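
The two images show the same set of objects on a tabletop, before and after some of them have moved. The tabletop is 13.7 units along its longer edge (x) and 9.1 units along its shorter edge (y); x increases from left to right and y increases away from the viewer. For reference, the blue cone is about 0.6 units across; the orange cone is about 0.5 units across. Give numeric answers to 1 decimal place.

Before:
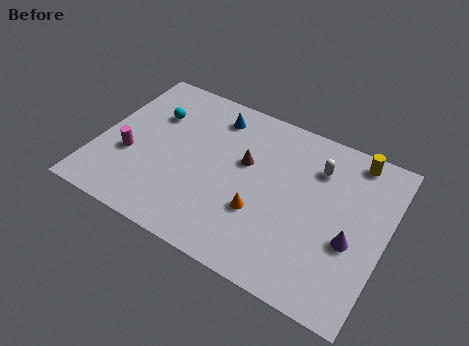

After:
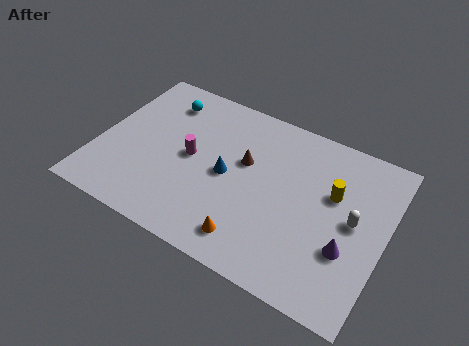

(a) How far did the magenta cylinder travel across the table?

3.0

The magenta cylinder was near (1.6, 3.4) before and (4.4, 4.6) after, so it travelled √(2.8² + 1.2²) ≈ 3.0 units.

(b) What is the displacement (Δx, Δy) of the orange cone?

(-0.2, -1.6)

The orange cone started near (8.0, 3.1) and ended near (7.8, 1.5).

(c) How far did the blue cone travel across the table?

3.3

From (5.1, 7.5) to (6.2, 4.4), the blue cone covered √(1.1² + 3.1²) ≈ 3.3 units.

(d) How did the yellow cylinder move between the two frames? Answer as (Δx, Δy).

(-0.7, -2.4)

The yellow cylinder started near (11.8, 8.1) and ended near (11.1, 5.7).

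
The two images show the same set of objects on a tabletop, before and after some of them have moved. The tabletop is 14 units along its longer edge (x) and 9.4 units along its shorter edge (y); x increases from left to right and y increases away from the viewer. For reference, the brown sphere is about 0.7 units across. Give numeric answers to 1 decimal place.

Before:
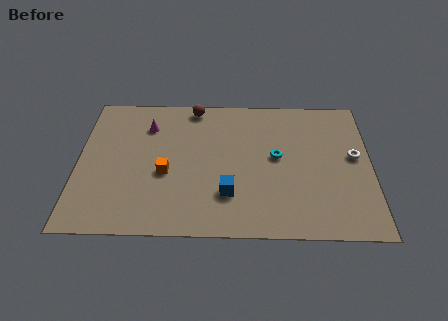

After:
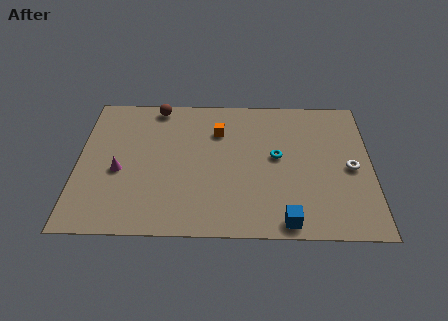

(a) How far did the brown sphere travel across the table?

1.8

The brown sphere was near (5.5, 8.5) before and (3.7, 8.5) after, so it travelled √(1.8² + 0.0²) ≈ 1.8 units.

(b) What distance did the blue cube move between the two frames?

3.2

From (7.2, 2.6) to (9.9, 0.9), the blue cube covered √(2.7² + 1.7²) ≈ 3.2 units.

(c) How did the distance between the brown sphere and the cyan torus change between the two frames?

+1.5

Before: roughly 5.2 units apart; after: 6.7. That's 1.5 units further apart.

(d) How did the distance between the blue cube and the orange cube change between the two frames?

+3.4

Before: roughly 3.3 units apart; after: 6.7. That's 3.4 units further apart.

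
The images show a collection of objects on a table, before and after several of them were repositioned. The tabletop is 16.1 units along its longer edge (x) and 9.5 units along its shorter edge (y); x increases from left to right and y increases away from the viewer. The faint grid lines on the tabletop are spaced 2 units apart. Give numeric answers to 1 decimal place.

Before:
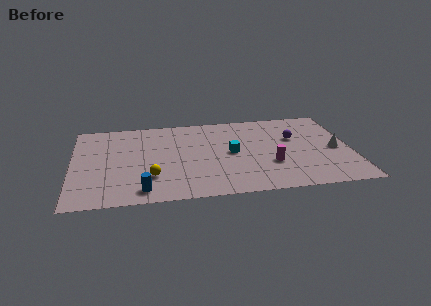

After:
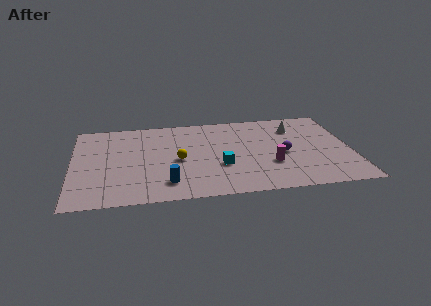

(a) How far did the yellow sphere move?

2.3

The yellow sphere moved from about (4.5, 2.7) to (6.1, 4.4), a distance of √(1.6² + 1.7²) ≈ 2.3.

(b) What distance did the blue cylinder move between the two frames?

1.5

The blue cylinder moved from about (4.0, 1.3) to (5.4, 1.9), a distance of √(1.4² + 0.6²) ≈ 1.5.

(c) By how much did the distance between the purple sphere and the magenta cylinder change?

-1.8

Before: roughly 3.2 units apart; after: 1.4. That's 1.8 units closer together.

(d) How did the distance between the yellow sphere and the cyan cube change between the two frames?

-2.5

They were about 5.1 units apart before and 2.6 after — 2.5 units closer together.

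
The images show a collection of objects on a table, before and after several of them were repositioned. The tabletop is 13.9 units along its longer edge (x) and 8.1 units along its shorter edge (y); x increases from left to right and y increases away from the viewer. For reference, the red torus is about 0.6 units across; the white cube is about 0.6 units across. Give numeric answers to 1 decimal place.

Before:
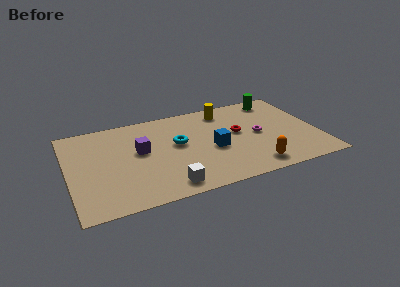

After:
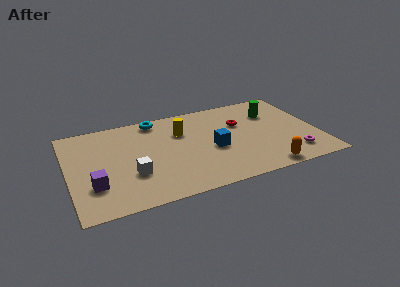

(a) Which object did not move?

the blue cube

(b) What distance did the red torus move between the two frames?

0.8

The red torus moved from about (9.5, 4.5) to (9.7, 5.3), a distance of √(0.2² + 0.8²) ≈ 0.8.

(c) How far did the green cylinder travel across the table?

1.3

From (12.0, 7.0) to (11.6, 5.8), the green cylinder covered √(0.4² + 1.2²) ≈ 1.3 units.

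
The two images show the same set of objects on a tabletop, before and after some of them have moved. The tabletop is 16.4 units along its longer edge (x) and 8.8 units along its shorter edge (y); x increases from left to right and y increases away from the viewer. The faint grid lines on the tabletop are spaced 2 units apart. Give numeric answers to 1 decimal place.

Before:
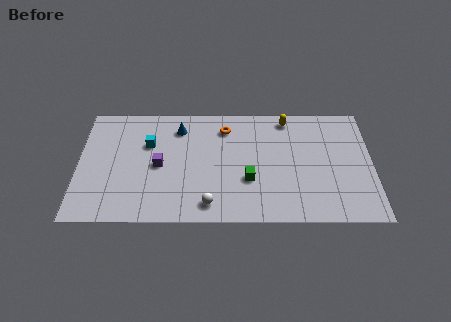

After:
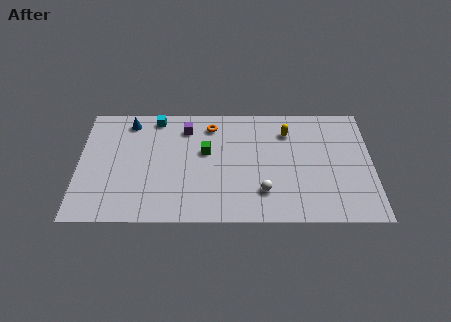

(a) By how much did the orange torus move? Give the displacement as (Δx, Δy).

(-0.8, 0.2)

The orange torus was at about (8.2, 7.0) and moved to about (7.4, 7.2).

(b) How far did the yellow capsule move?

1.0

From (11.7, 7.7) to (11.7, 6.7), the yellow capsule covered √(0.0² + 1.0²) ≈ 1.0 units.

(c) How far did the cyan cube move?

2.0

The cyan cube moved from about (3.9, 5.8) to (4.3, 7.8), a distance of √(0.4² + 2.0²) ≈ 2.0.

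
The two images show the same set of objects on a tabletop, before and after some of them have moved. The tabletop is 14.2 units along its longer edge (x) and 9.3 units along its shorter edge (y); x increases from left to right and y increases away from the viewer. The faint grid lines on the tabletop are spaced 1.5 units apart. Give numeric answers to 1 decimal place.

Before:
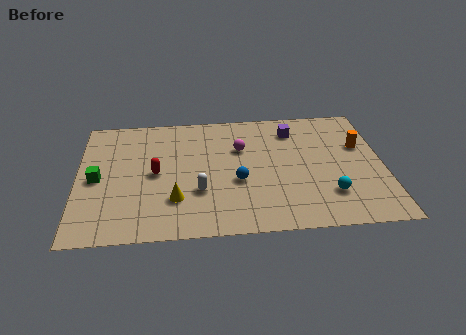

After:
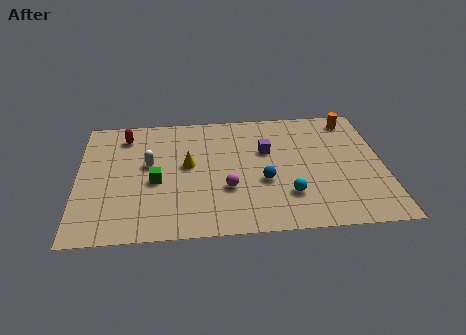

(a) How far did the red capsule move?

3.3

From (3.6, 4.6) to (2.2, 7.6), the red capsule covered √(1.4² + 3.0²) ≈ 3.3 units.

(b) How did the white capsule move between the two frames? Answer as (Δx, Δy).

(-2.3, 2.2)

The white capsule was at about (5.6, 3.1) and moved to about (3.3, 5.3).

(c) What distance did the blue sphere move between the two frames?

1.2

The blue sphere moved from about (7.4, 3.7) to (8.6, 3.6), a distance of √(1.2² + 0.1²) ≈ 1.2.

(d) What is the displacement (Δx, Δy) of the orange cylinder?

(-0.3, 2.1)

From the two frames, the orange cylinder sits at roughly (13.2, 5.9) before and (12.9, 8.0) after.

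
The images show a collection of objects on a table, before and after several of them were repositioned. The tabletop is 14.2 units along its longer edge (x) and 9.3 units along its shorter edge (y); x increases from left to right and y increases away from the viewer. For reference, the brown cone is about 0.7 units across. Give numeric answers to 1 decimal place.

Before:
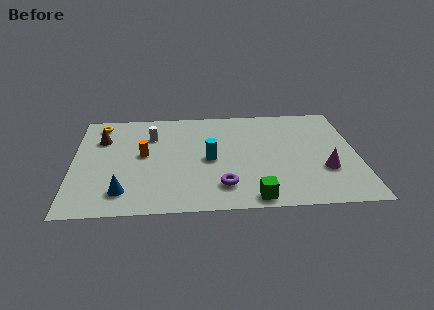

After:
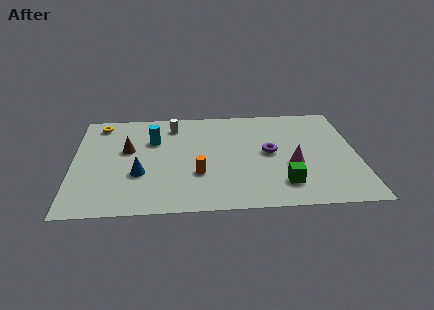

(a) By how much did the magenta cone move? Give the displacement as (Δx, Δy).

(-1.6, 0.5)

From the two frames, the magenta cone sits at roughly (12.5, 3.1) before and (10.9, 3.6) after.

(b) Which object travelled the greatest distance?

the purple torus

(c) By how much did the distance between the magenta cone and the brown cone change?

-3.2

Before: roughly 11.6 units apart; after: 8.4. That's 3.2 units closer together.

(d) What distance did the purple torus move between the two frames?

3.7

The purple torus was near (7.4, 2.0) before and (9.8, 4.8) after, so it travelled √(2.4² + 2.8²) ≈ 3.7 units.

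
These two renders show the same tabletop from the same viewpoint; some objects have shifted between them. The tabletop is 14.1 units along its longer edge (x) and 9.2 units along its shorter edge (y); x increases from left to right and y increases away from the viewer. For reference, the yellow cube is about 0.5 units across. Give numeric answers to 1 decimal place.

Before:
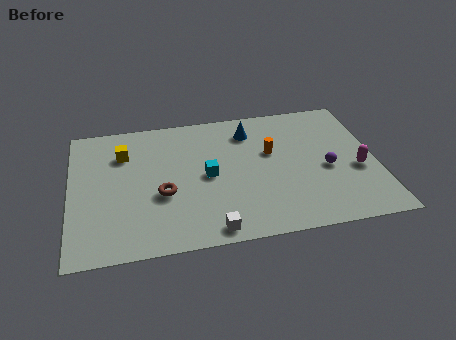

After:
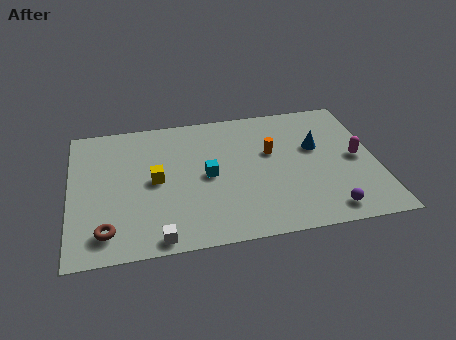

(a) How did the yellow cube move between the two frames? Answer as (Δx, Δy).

(1.4, -2.1)

From the two frames, the yellow cube sits at roughly (2.5, 6.7) before and (3.9, 4.6) after.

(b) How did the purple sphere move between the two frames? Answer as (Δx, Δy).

(-0.2, -2.8)

The purple sphere started near (11.8, 4.0) and ended near (11.6, 1.2).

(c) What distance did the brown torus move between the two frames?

3.3

The brown torus moved from about (4.2, 3.6) to (1.6, 1.6), a distance of √(2.6² + 2.0²) ≈ 3.3.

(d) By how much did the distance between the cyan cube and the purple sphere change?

+0.7

Before: roughly 5.5 units apart; after: 6.2. That's 0.7 units further apart.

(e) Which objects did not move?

the orange cylinder and the cyan cube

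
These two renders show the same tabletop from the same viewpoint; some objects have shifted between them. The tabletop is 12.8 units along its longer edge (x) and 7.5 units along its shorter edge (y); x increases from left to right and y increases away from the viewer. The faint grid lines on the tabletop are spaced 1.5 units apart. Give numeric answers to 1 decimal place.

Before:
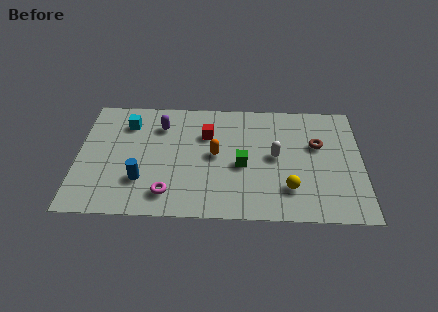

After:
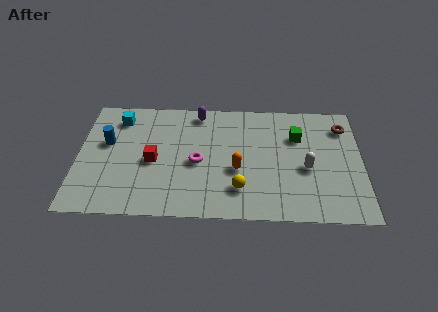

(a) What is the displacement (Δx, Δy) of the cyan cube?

(-0.4, 0.3)

From the two frames, the cyan cube sits at roughly (2.2, 5.8) before and (1.8, 6.1) after.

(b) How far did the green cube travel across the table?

3.1

The green cube was near (7.4, 3.3) before and (9.9, 5.2) after, so it travelled √(2.5² + 1.9²) ≈ 3.1 units.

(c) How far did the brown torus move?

1.7

From (10.8, 4.7) to (12.0, 5.9), the brown torus covered √(1.2² + 1.2²) ≈ 1.7 units.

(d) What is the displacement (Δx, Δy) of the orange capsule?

(1.0, -0.9)

From the two frames, the orange capsule sits at roughly (6.2, 3.9) before and (7.2, 3.0) after.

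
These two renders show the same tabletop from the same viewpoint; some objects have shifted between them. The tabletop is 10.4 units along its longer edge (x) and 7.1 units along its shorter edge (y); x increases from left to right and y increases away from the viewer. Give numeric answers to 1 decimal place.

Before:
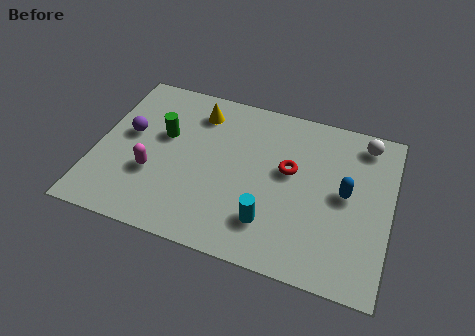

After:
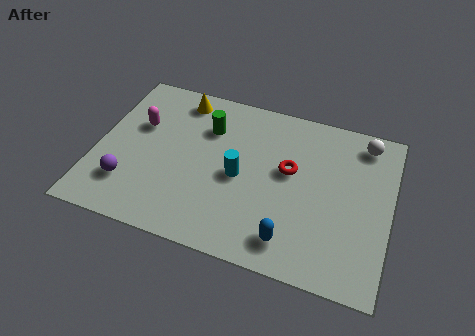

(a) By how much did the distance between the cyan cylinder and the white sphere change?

-0.3

They were about 5.3 units apart before and 5.0 after — 0.3 units closer together.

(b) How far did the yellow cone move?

0.8

From (3.4, 5.7) to (2.7, 6.1), the yellow cone covered √(0.7² + 0.4²) ≈ 0.8 units.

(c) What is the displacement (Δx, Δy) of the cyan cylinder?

(-1.2, 1.6)

The cyan cylinder was at about (6.3, 1.7) and moved to about (5.1, 3.3).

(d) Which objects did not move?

the red torus and the white sphere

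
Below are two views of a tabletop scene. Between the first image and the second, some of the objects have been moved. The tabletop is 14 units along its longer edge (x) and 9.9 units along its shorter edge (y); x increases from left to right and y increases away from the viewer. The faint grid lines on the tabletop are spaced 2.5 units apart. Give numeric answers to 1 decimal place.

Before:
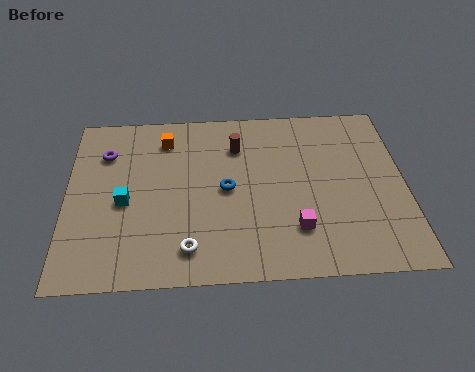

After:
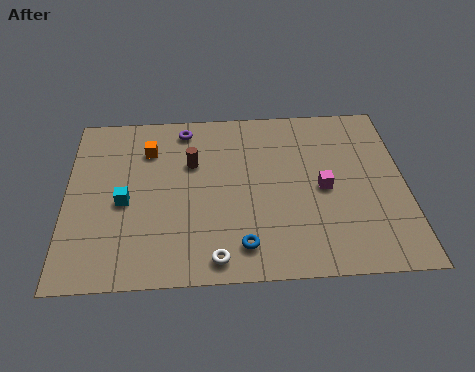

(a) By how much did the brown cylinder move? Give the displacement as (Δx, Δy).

(-1.9, -0.9)

The brown cylinder started near (7.1, 7.4) and ended near (5.2, 6.5).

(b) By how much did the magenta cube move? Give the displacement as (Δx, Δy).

(1.2, 2.2)

The magenta cube started near (9.4, 2.5) and ended near (10.6, 4.7).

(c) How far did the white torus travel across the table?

1.3

From (5.0, 1.7) to (6.1, 1.1), the white torus covered √(1.1² + 0.6²) ≈ 1.3 units.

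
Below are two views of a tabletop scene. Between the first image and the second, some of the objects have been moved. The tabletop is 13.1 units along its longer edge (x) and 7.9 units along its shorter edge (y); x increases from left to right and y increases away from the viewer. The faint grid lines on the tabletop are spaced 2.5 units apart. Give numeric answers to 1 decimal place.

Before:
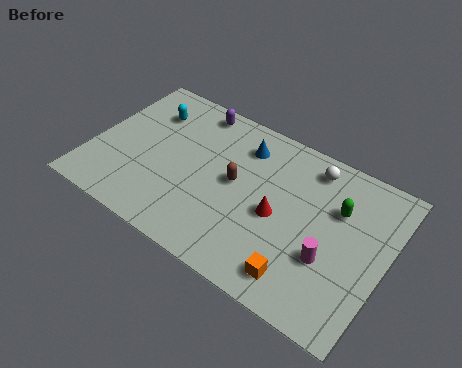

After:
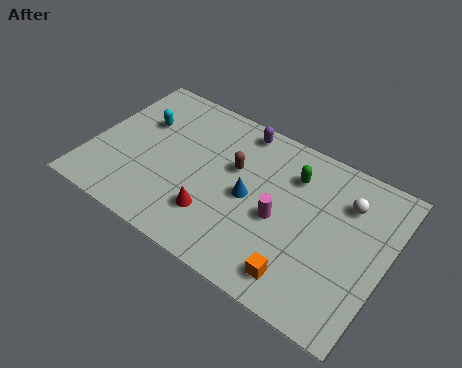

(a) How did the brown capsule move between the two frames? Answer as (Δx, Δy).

(-0.2, 0.7)

From the two frames, the brown capsule sits at roughly (6.4, 4.2) before and (6.2, 4.9) after.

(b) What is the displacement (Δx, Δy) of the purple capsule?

(2.1, 0.0)

The purple capsule started near (4.0, 7.0) and ended near (6.1, 7.0).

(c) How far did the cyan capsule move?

0.7

The cyan capsule moved from about (2.1, 5.9) to (1.9, 5.2), a distance of √(0.2² + 0.7²) ≈ 0.7.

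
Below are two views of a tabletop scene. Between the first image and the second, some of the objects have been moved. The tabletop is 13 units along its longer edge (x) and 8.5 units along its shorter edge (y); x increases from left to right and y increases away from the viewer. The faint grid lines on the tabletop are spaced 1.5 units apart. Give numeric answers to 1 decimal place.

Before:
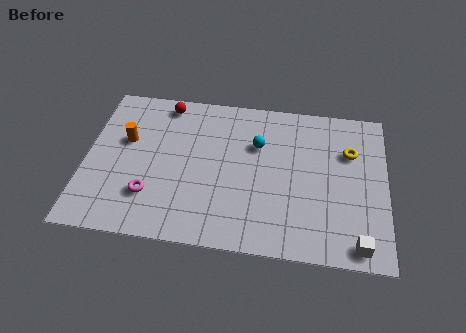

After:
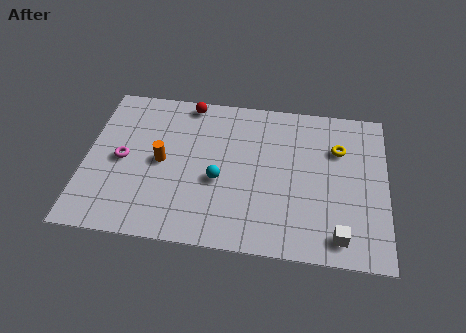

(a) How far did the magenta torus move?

2.2

The magenta torus was near (2.9, 2.3) before and (1.6, 4.1) after, so it travelled √(1.3² + 1.8²) ≈ 2.2 units.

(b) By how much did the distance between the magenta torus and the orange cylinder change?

-1.4

Before: roughly 3.1 units apart; after: 1.7. That's 1.4 units closer together.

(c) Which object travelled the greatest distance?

the cyan sphere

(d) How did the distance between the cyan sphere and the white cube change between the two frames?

-0.8

They were about 6.5 units apart before and 5.7 after — 0.8 units closer together.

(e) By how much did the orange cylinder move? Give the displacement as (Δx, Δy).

(1.6, -1.0)

The orange cylinder started near (1.7, 5.2) and ended near (3.3, 4.2).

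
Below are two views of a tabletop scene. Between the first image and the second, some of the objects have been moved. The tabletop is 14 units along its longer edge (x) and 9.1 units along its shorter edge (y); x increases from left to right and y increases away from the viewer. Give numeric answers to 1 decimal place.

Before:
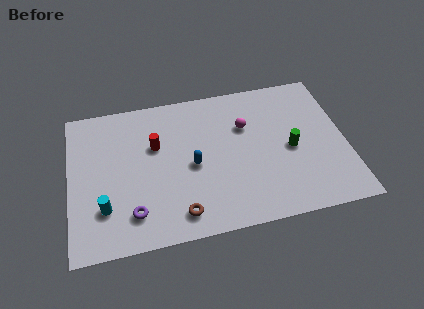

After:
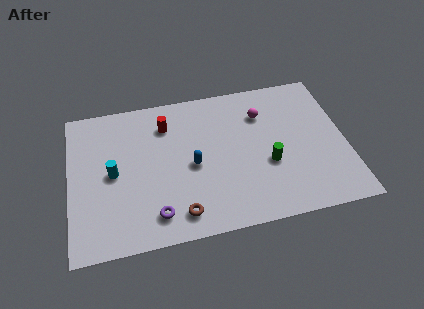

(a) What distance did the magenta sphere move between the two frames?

1.1

From (9.0, 6.1) to (9.9, 6.7), the magenta sphere covered √(0.9² + 0.6²) ≈ 1.1 units.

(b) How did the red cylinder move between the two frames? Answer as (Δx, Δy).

(0.6, 1.2)

The red cylinder was at about (4.4, 5.8) and moved to about (5.0, 7.0).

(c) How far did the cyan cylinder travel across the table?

2.1

The cyan cylinder was near (1.7, 2.5) before and (2.2, 4.5) after, so it travelled √(0.5² + 2.0²) ≈ 2.1 units.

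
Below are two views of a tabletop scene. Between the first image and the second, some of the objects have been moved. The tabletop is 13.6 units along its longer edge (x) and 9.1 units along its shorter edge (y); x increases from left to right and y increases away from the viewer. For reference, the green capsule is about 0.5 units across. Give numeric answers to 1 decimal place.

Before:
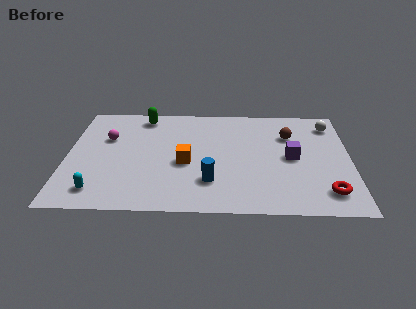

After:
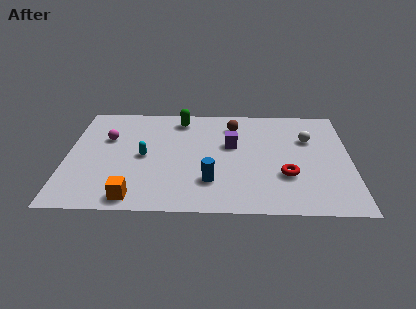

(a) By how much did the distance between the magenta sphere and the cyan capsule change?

-2.1

Before: roughly 4.4 units apart; after: 2.3. That's 2.1 units closer together.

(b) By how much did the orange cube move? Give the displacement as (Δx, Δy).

(-2.4, -2.9)

From the two frames, the orange cube sits at roughly (5.7, 3.9) before and (3.3, 1.0) after.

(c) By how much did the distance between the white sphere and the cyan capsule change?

-4.5

They were about 12.6 units apart before and 8.1 after — 4.5 units closer together.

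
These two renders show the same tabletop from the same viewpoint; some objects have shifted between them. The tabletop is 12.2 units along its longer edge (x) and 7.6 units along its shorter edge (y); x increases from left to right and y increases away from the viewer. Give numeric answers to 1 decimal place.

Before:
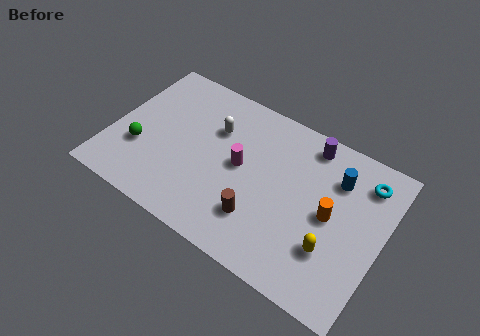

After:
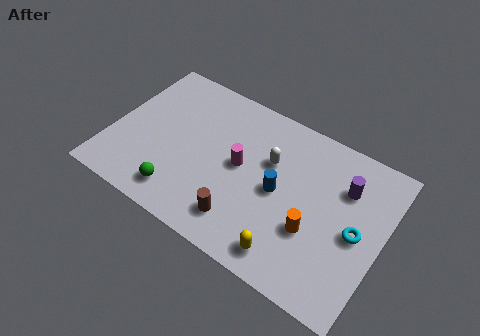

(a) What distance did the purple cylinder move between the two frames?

2.2

From (8.5, 6.6) to (10.3, 5.4), the purple cylinder covered √(1.8² + 1.2²) ≈ 2.2 units.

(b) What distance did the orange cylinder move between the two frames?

1.3

The orange cylinder was near (9.9, 3.8) before and (9.3, 2.7) after, so it travelled √(0.6² + 1.1²) ≈ 1.3 units.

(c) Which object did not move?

the magenta cylinder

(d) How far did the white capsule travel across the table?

2.6

The white capsule moved from about (4.4, 5.2) to (7.0, 4.9), a distance of √(2.6² + 0.3²) ≈ 2.6.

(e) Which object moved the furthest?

the blue cylinder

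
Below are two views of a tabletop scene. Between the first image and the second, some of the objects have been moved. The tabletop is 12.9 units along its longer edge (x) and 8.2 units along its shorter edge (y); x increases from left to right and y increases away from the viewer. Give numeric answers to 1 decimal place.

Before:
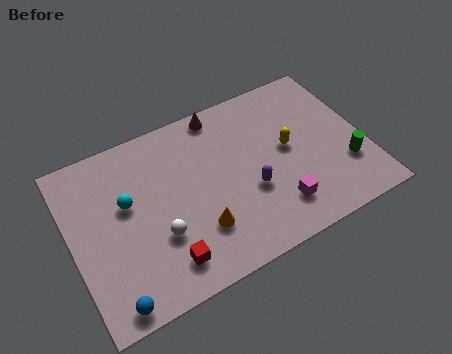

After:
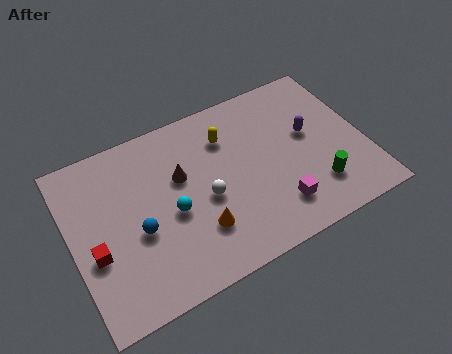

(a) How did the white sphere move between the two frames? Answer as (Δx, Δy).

(2.2, 0.8)

From the two frames, the white sphere sits at roughly (3.6, 2.8) before and (5.8, 3.6) after.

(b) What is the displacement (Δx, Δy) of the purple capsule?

(2.9, 1.6)

The purple capsule started near (7.7, 3.1) and ended near (10.6, 4.7).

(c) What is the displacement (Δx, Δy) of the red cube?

(-2.8, 1.7)

The red cube was at about (3.7, 1.5) and moved to about (0.9, 3.2).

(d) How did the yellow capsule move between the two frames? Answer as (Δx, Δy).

(-2.5, 1.7)

The yellow capsule was at about (9.6, 4.4) and moved to about (7.1, 6.1).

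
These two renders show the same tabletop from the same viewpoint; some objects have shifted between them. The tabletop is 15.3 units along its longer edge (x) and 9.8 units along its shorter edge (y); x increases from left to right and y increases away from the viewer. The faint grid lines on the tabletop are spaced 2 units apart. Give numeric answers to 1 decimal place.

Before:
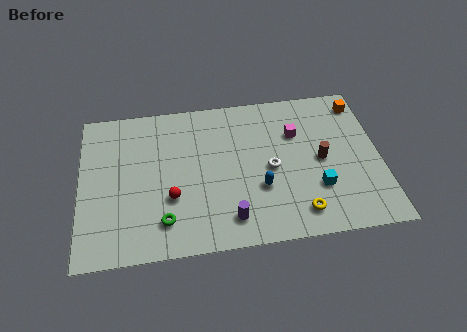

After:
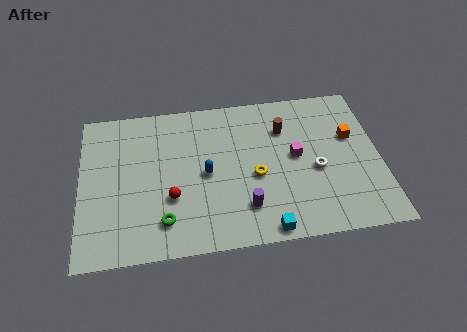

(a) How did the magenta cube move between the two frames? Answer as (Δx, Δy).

(-0.1, -1.5)

The magenta cube started near (11.1, 6.7) and ended near (11.0, 5.2).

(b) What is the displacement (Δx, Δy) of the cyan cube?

(-2.7, -2.2)

The cyan cube started near (12.0, 3.0) and ended near (9.3, 0.8).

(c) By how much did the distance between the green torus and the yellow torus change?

-1.6

The distance was about 6.8 in the first image and 5.2 in the second, so they moved 1.6 units closer together.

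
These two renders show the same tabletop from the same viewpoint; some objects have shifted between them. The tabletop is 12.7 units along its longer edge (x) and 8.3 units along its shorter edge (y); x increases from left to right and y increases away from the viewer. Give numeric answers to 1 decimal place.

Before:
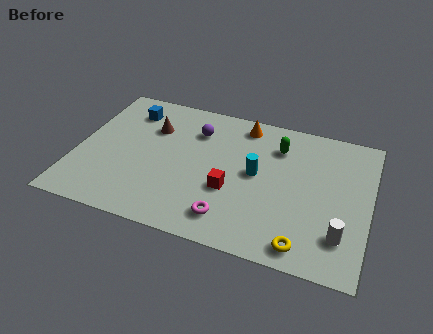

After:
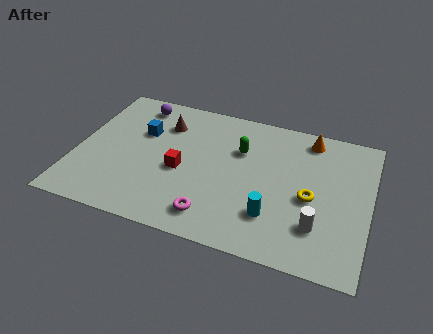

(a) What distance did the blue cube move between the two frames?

1.4

From (2.0, 6.6) to (2.7, 5.4), the blue cube covered √(0.7² + 1.2²) ≈ 1.4 units.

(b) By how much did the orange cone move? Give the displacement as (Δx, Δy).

(2.9, 0.0)

The orange cone was at about (7.0, 7.2) and moved to about (9.9, 7.2).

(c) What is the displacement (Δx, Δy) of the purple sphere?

(-2.7, 0.9)

The purple sphere was at about (5.0, 6.2) and moved to about (2.3, 7.1).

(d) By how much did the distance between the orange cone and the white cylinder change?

-1.9

The distance was about 6.9 in the first image and 5.0 in the second, so they moved 1.9 units closer together.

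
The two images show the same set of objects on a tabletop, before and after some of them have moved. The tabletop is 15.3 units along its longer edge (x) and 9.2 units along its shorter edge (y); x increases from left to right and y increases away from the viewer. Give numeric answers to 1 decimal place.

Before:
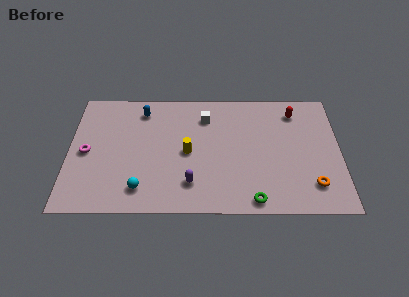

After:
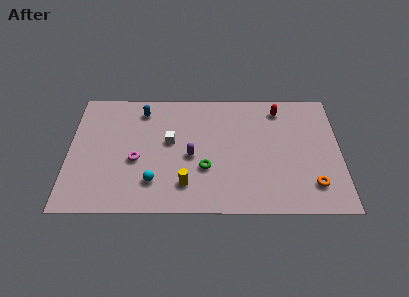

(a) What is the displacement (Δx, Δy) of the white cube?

(-2.0, -1.9)

The white cube started near (7.7, 7.1) and ended near (5.7, 5.2).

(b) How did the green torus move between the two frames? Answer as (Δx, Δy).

(-2.7, 2.3)

The green torus started near (10.4, 0.9) and ended near (7.7, 3.2).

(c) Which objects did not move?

the orange torus and the blue capsule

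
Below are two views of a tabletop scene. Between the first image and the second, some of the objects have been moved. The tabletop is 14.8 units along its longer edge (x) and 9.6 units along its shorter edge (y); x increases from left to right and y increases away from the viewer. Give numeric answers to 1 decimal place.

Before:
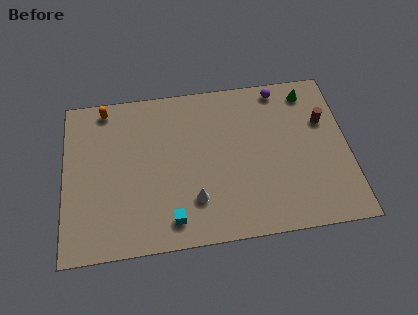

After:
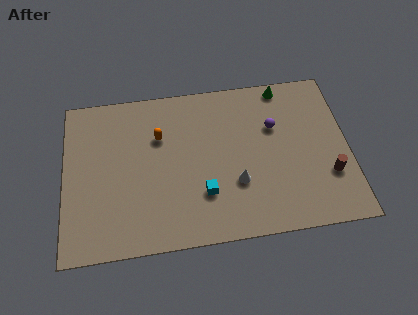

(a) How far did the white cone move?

2.3

The white cone was near (6.7, 2.5) before and (8.9, 3.2) after, so it travelled √(2.2² + 0.7²) ≈ 2.3 units.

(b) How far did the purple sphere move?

2.3

The purple sphere was near (11.4, 8.6) before and (11.0, 6.3) after, so it travelled √(0.4² + 2.3²) ≈ 2.3 units.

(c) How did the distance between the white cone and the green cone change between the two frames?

-2.3

Before: roughly 8.4 units apart; after: 6.1. That's 2.3 units closer together.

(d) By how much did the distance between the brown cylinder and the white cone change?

-3.1

They were about 7.9 units apart before and 4.8 after — 3.1 units closer together.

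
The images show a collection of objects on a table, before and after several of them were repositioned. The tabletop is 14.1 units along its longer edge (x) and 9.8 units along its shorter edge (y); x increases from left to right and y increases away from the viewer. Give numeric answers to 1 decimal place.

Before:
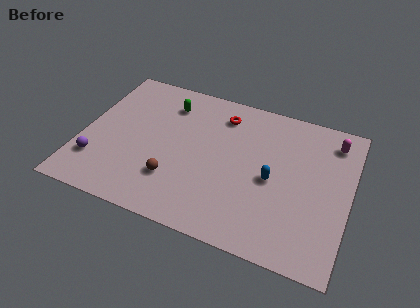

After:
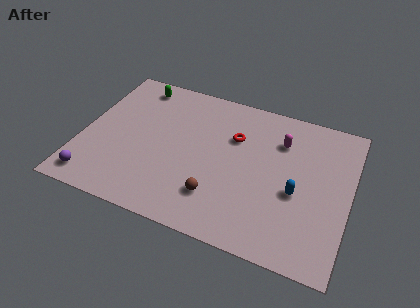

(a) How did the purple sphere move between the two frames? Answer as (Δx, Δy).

(0.0, -1.2)

The purple sphere started near (1.0, 2.5) and ended near (1.0, 1.3).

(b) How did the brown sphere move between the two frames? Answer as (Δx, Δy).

(2.3, -0.3)

From the two frames, the brown sphere sits at roughly (5.1, 2.7) before and (7.4, 2.4) after.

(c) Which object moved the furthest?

the magenta capsule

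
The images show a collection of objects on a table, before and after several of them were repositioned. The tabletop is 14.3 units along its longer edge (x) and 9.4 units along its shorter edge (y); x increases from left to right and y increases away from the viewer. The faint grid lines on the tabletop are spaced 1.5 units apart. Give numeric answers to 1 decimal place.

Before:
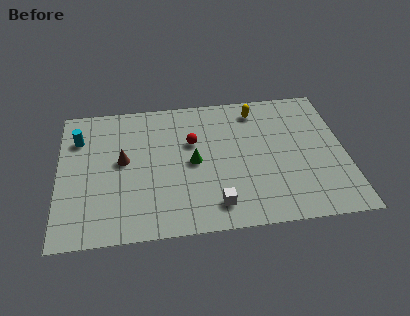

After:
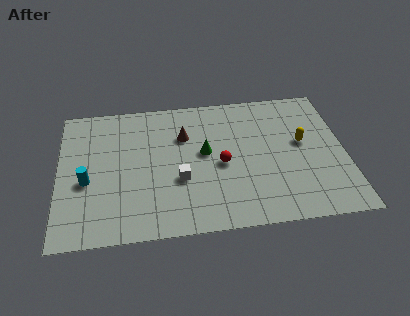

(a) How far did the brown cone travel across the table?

3.4

The brown cone was near (3.2, 5.1) before and (6.3, 6.5) after, so it travelled √(3.1² + 1.4²) ≈ 3.4 units.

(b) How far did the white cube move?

2.5

The white cube was near (7.7, 1.6) before and (6.0, 3.5) after, so it travelled √(1.7² + 1.9²) ≈ 2.5 units.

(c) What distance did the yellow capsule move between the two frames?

3.4

The yellow capsule was near (10.0, 7.9) before and (12.2, 5.3) after, so it travelled √(2.2² + 2.6²) ≈ 3.4 units.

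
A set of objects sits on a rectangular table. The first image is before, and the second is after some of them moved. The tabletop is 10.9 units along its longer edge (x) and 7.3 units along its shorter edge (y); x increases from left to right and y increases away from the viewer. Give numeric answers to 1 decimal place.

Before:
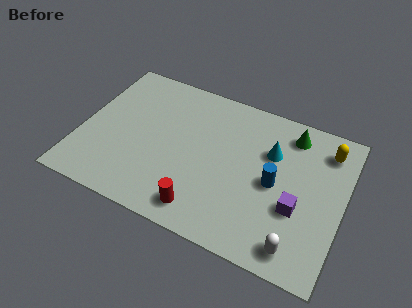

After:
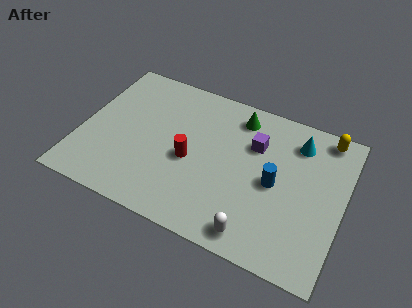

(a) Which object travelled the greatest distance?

the purple cube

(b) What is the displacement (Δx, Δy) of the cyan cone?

(1.0, 0.9)

From the two frames, the cyan cone sits at roughly (7.8, 4.9) before and (8.8, 5.8) after.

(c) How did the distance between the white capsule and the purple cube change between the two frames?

+2.4

The distance was about 1.7 in the first image and 4.1 in the second, so they moved 2.4 units further apart.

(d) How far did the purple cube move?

3.0

The purple cube was near (9.1, 2.7) before and (7.1, 5.0) after, so it travelled √(2.0² + 2.3²) ≈ 3.0 units.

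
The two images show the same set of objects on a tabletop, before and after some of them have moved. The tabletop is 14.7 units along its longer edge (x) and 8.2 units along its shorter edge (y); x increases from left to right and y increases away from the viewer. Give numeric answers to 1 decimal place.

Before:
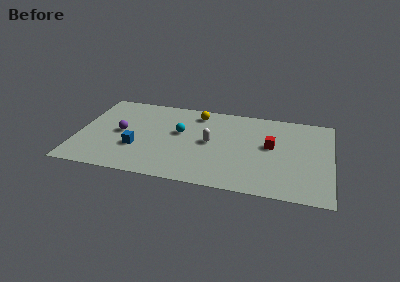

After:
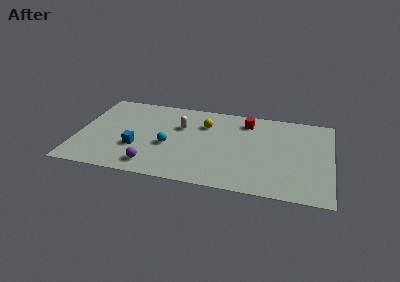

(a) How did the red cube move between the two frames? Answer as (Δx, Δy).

(-1.5, 2.1)

The red cube started near (11.2, 4.6) and ended near (9.7, 6.7).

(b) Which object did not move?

the blue cube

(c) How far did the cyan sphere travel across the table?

1.5

From (5.9, 4.8) to (5.3, 3.4), the cyan sphere covered √(0.6² + 1.4²) ≈ 1.5 units.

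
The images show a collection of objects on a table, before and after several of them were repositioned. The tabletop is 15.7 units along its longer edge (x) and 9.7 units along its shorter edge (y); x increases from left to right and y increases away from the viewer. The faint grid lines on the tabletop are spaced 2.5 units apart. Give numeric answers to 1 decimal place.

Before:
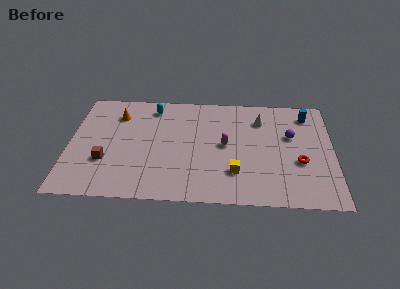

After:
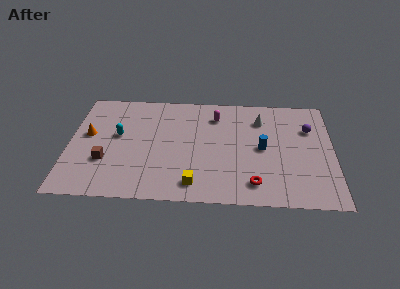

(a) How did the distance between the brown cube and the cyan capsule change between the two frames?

-3.3

The distance was about 5.7 in the first image and 2.4 in the second, so they moved 3.3 units closer together.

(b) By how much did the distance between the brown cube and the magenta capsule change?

+0.5

They were about 7.3 units apart before and 7.8 after — 0.5 units further apart.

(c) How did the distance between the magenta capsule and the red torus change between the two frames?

+1.7

The distance was about 4.6 in the first image and 6.3 in the second, so they moved 1.7 units further apart.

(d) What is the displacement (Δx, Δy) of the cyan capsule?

(-2.0, -2.7)

From the two frames, the cyan capsule sits at roughly (4.9, 8.2) before and (2.9, 5.5) after.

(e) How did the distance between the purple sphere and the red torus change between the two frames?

+3.6

Before: roughly 2.4 units apart; after: 6.0. That's 3.6 units further apart.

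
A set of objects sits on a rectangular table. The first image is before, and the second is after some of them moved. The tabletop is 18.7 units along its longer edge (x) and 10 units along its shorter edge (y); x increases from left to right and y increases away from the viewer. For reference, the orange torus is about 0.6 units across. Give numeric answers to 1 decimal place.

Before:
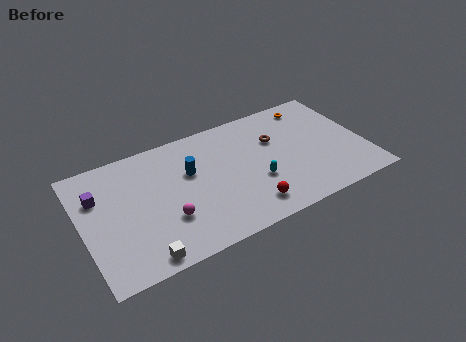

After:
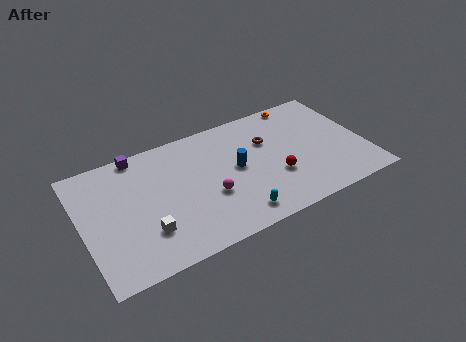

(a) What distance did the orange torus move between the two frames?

0.9

The orange torus moved from about (15.8, 8.6) to (15.1, 9.2), a distance of √(0.7² + 0.6²) ≈ 0.9.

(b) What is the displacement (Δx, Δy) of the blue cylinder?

(3.0, -1.0)

From the two frames, the blue cylinder sits at roughly (7.2, 6.3) before and (10.2, 5.3) after.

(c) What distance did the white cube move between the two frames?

1.9

The white cube moved from about (3.4, 1.0) to (3.9, 2.8), a distance of √(0.5² + 1.8²) ≈ 1.9.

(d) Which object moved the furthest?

the purple cube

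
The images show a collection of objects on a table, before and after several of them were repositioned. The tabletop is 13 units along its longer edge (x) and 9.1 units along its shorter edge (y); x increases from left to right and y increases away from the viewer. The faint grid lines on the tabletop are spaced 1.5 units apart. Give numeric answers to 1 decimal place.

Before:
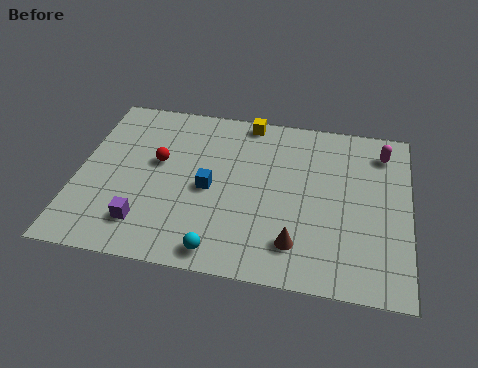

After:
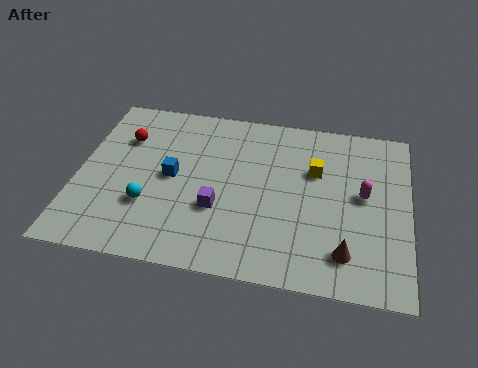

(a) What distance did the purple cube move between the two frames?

3.1

From (2.8, 1.9) to (5.6, 3.2), the purple cube covered √(2.8² + 1.3²) ≈ 3.1 units.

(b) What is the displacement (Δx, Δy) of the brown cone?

(1.9, -0.1)

The brown cone was at about (8.7, 1.9) and moved to about (10.6, 1.8).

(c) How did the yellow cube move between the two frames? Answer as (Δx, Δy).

(2.8, -2.4)

From the two frames, the yellow cube sits at roughly (6.5, 8.3) before and (9.3, 5.9) after.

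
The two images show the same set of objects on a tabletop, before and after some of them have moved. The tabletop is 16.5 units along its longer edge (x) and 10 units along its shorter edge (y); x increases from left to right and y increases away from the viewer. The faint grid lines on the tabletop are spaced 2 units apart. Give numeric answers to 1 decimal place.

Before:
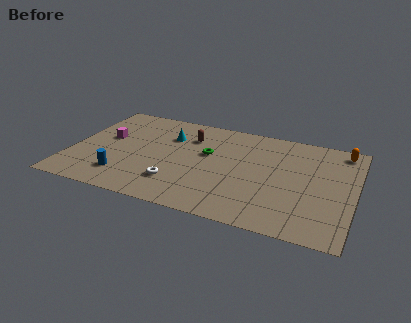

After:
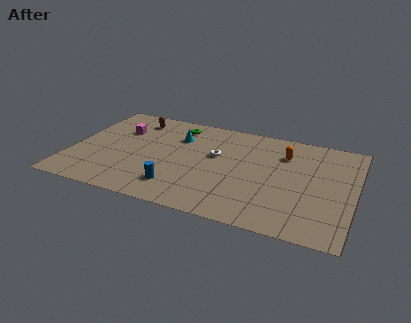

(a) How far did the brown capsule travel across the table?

3.5

From (6.7, 7.4) to (3.3, 8.3), the brown capsule covered √(3.4² + 0.9²) ≈ 3.5 units.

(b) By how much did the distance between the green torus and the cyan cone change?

-1.4

The distance was about 2.6 in the first image and 1.2 in the second, so they moved 1.4 units closer together.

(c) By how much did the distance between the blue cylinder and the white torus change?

+1.2

Before: roughly 3.1 units apart; after: 4.3. That's 1.2 units further apart.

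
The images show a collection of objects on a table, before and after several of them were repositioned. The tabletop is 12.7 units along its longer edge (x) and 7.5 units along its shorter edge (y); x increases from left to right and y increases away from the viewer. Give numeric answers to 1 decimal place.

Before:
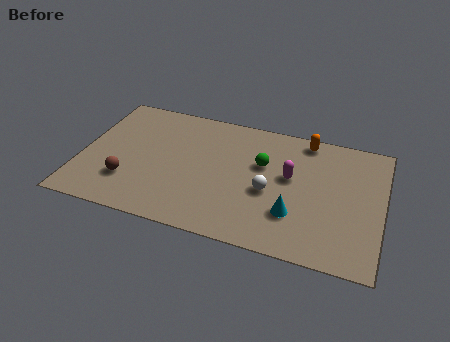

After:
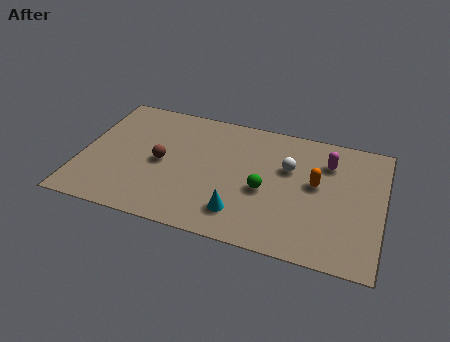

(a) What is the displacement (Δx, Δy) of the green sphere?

(0.2, -1.5)

From the two frames, the green sphere sits at roughly (7.6, 4.7) before and (7.8, 3.2) after.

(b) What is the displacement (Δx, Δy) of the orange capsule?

(0.6, -2.5)

From the two frames, the orange capsule sits at roughly (9.3, 6.7) before and (9.9, 4.2) after.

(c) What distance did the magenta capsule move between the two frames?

2.0

From (8.8, 4.3) to (10.3, 5.6), the magenta capsule covered √(1.5² + 1.3²) ≈ 2.0 units.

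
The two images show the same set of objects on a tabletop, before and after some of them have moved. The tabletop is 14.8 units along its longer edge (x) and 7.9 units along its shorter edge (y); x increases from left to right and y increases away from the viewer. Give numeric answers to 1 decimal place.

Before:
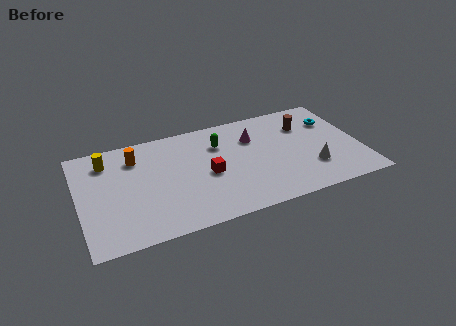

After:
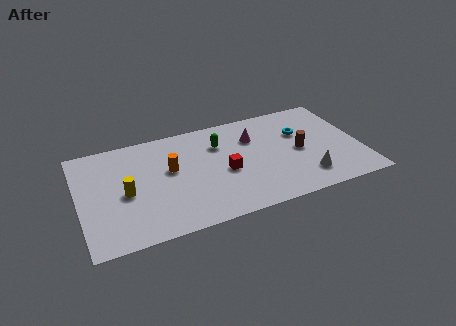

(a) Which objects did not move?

the magenta cone and the green capsule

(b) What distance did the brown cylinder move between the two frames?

2.0

The brown cylinder moved from about (12.1, 5.7) to (11.6, 3.8), a distance of √(0.5² + 1.9²) ≈ 2.0.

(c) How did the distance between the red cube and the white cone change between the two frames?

-1.1

Before: roughly 5.6 units apart; after: 4.5. That's 1.1 units closer together.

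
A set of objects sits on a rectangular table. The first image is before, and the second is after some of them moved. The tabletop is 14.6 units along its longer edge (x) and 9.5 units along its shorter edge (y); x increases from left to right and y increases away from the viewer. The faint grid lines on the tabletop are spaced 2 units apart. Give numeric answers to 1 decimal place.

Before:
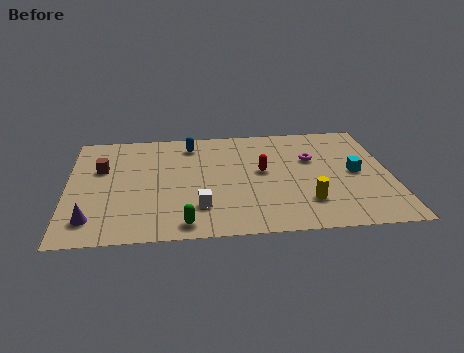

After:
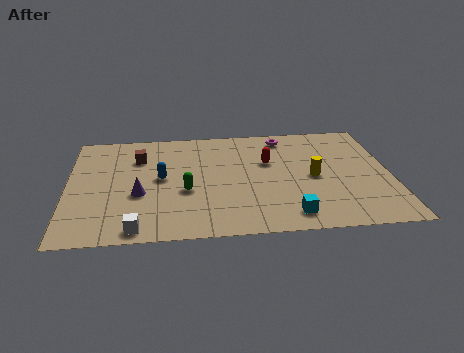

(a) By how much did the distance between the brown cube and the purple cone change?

-1.1

The distance was about 4.3 in the first image and 3.2 in the second, so they moved 1.1 units closer together.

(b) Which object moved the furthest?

the cyan cube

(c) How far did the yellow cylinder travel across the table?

2.1

The yellow cylinder moved from about (10.7, 2.4) to (11.1, 4.5), a distance of √(0.4² + 2.1²) ≈ 2.1.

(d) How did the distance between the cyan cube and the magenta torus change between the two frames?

+4.4

Before: roughly 2.4 units apart; after: 6.8. That's 4.4 units further apart.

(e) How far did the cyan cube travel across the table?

4.5

The cyan cube was near (13.0, 4.7) before and (9.9, 1.4) after, so it travelled √(3.1² + 3.3²) ≈ 4.5 units.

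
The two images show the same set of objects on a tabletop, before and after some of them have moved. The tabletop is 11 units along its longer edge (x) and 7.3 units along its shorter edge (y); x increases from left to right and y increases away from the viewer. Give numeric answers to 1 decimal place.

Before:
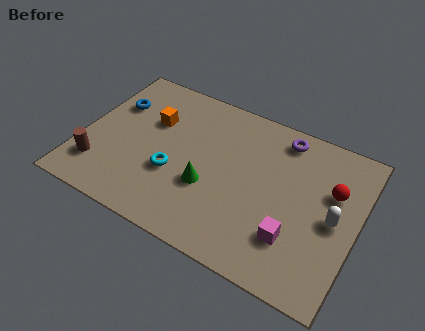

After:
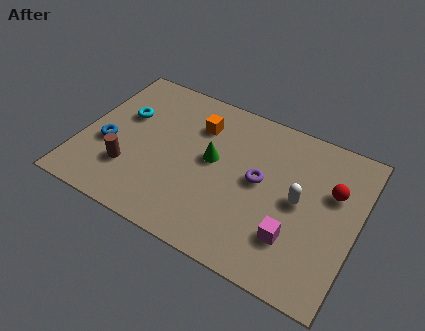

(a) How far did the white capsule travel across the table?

1.4

The white capsule moved from about (10.1, 3.5) to (8.7, 3.7), a distance of √(1.4² + 0.2²) ≈ 1.4.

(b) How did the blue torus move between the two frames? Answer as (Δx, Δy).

(0.1, -2.1)

From the two frames, the blue torus sits at roughly (1.0, 5.0) before and (1.1, 2.9) after.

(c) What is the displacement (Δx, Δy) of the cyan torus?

(-2.3, 1.9)

The cyan torus started near (3.8, 2.7) and ended near (1.5, 4.6).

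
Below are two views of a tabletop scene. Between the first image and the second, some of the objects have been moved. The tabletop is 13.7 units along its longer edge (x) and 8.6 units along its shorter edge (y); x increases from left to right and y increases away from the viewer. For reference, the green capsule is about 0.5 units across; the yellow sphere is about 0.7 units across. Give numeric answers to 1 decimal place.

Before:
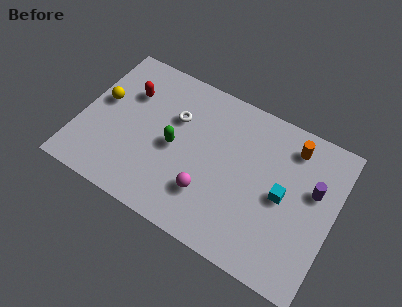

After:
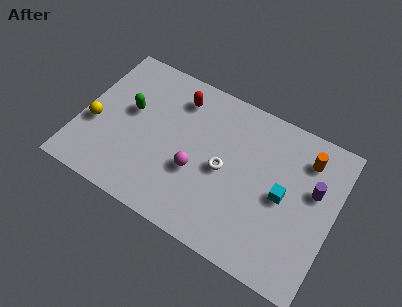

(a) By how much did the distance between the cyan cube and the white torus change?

-3.1

They were about 6.3 units apart before and 3.2 after — 3.1 units closer together.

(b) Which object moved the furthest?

the white torus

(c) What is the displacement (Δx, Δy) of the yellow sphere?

(-0.2, -1.5)

The yellow sphere was at about (1.0, 4.9) and moved to about (0.8, 3.4).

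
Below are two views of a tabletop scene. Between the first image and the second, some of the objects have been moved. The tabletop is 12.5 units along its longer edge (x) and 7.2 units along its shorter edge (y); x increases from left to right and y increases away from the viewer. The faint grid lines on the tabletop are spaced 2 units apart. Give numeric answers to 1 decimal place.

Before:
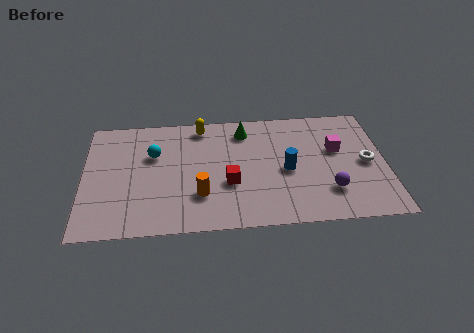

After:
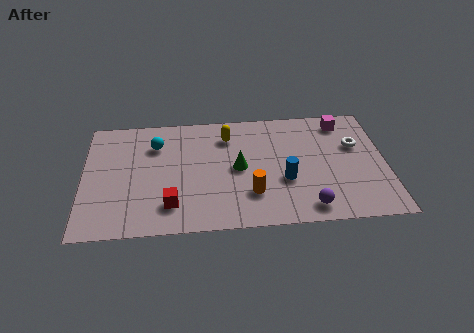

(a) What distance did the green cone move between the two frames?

2.3

From (6.7, 5.9) to (6.4, 3.6), the green cone covered √(0.3² + 2.3²) ≈ 2.3 units.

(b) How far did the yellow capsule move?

1.3

The yellow capsule moved from about (4.9, 6.3) to (6.0, 5.6), a distance of √(1.1² + 0.7²) ≈ 1.3.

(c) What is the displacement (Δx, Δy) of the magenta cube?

(0.3, 1.7)

The magenta cube started near (10.5, 4.4) and ended near (10.8, 6.1).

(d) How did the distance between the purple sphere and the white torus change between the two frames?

+1.9

The distance was about 2.3 in the first image and 4.2 in the second, so they moved 1.9 units further apart.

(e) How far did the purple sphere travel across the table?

1.3

From (10.1, 1.9) to (9.2, 1.0), the purple sphere covered √(0.9² + 0.9²) ≈ 1.3 units.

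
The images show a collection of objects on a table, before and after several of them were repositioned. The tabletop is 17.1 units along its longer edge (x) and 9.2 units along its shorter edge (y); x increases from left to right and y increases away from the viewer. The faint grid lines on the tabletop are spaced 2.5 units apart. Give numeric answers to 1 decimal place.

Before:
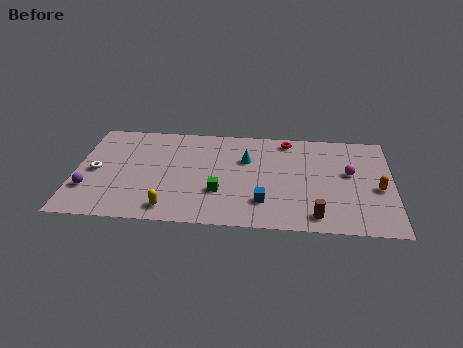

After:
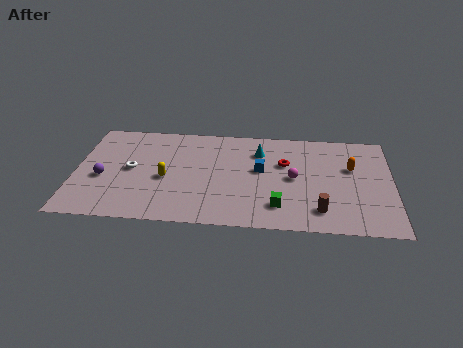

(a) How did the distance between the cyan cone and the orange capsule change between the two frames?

-2.3

The distance was about 7.4 in the first image and 5.1 in the second, so they moved 2.3 units closer together.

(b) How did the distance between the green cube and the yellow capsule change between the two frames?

+3.3

Before: roughly 3.1 units apart; after: 6.4. That's 3.3 units further apart.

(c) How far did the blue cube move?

2.9

From (10.2, 2.3) to (10.0, 5.2), the blue cube covered √(0.2² + 2.9²) ≈ 2.9 units.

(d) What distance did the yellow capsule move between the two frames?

2.7

From (5.2, 1.3) to (4.9, 4.0), the yellow capsule covered √(0.3² + 2.7²) ≈ 2.7 units.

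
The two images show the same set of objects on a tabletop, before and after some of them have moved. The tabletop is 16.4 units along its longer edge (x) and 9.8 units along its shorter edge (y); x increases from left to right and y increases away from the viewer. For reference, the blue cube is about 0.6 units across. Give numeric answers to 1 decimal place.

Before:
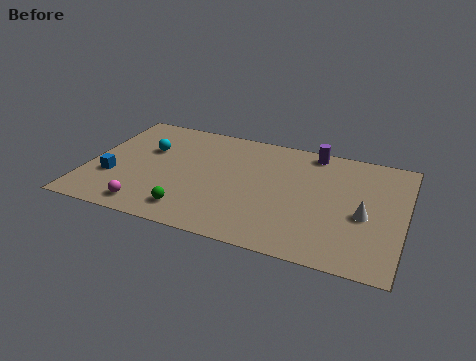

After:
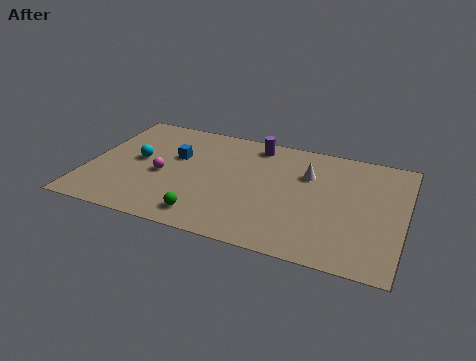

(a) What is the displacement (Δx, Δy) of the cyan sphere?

(-0.4, -1.1)

From the two frames, the cyan sphere sits at roughly (2.9, 6.3) before and (2.5, 5.2) after.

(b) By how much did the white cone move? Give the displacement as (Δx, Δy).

(-3.1, 2.5)

From the two frames, the white cone sits at roughly (14.4, 4.2) before and (11.3, 6.7) after.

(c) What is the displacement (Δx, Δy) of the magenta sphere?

(0.4, 3.0)

From the two frames, the magenta sphere sits at roughly (3.5, 1.3) before and (3.9, 4.3) after.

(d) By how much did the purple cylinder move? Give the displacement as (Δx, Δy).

(-3.0, -0.3)

The purple cylinder started near (11.4, 8.8) and ended near (8.4, 8.5).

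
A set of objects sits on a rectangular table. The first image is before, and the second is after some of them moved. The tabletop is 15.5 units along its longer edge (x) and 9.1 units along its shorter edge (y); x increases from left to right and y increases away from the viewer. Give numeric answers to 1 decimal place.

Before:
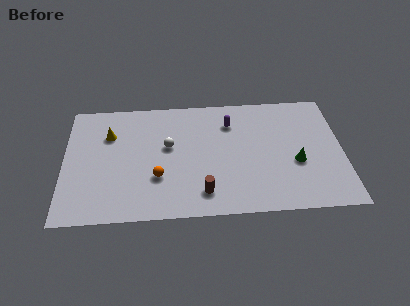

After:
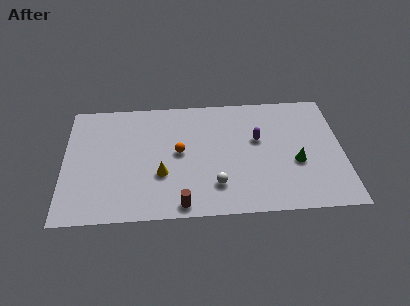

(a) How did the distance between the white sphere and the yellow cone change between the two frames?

-0.3

They were about 3.5 units apart before and 3.2 after — 0.3 units closer together.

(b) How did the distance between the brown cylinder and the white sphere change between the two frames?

-1.8

The distance was about 4.1 in the first image and 2.3 in the second, so they moved 1.8 units closer together.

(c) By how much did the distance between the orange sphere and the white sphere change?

+0.9

The distance was about 2.4 in the first image and 3.3 in the second, so they moved 0.9 units further apart.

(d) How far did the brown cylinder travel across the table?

1.4

The brown cylinder was near (7.7, 1.7) before and (6.5, 0.9) after, so it travelled √(1.2² + 0.8²) ≈ 1.4 units.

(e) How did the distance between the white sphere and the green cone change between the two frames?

-2.6

They were about 7.3 units apart before and 4.7 after — 2.6 units closer together.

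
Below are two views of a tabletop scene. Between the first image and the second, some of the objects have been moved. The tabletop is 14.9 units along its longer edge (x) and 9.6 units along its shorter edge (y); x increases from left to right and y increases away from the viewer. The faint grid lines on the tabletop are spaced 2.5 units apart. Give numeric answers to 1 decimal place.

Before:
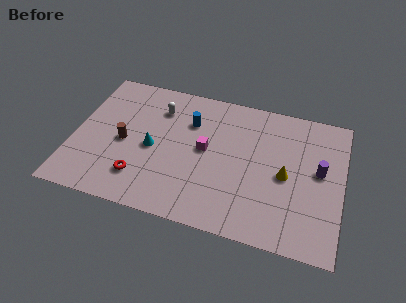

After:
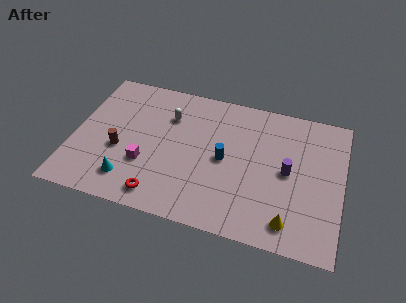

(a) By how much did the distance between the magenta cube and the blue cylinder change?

+2.6

The distance was about 2.0 in the first image and 4.6 in the second, so they moved 2.6 units further apart.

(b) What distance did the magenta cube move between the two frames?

3.7

The magenta cube was near (7.3, 5.1) before and (4.1, 3.2) after, so it travelled √(3.2² + 1.9²) ≈ 3.7 units.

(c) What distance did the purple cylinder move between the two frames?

1.8

From (13.6, 5.3) to (11.9, 4.8), the purple cylinder covered √(1.7² + 0.5²) ≈ 1.8 units.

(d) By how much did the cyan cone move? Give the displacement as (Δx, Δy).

(-1.1, -2.5)

From the two frames, the cyan cone sits at roughly (4.4, 4.4) before and (3.3, 1.9) after.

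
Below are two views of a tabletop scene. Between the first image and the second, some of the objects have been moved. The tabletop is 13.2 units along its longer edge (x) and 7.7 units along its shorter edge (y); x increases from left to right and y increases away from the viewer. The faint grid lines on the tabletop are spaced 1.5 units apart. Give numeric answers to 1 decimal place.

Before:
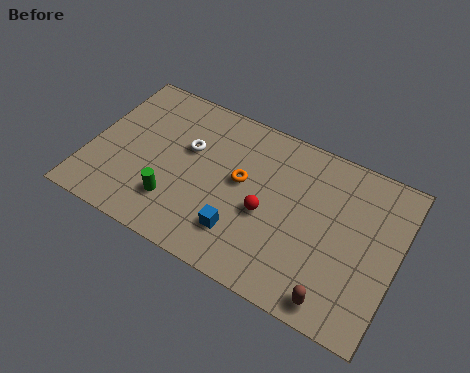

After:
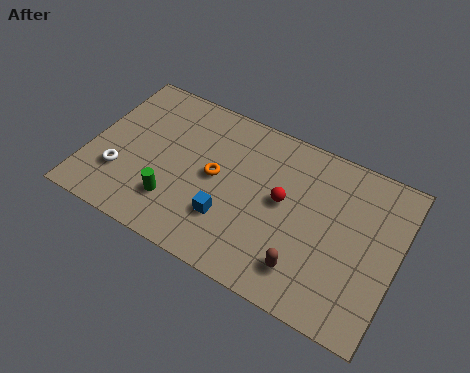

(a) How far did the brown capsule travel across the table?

1.6

The brown capsule was near (11.0, 0.9) before and (9.6, 1.6) after, so it travelled √(1.4² + 0.7²) ≈ 1.6 units.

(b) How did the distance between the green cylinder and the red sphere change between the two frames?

+0.9

The distance was about 4.0 in the first image and 4.9 in the second, so they moved 0.9 units further apart.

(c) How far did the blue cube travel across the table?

0.7

The blue cube was near (6.8, 1.9) before and (6.2, 2.3) after, so it travelled √(0.6² + 0.4²) ≈ 0.7 units.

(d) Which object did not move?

the green cylinder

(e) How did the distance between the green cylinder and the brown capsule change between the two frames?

-1.5

Before: roughly 7.2 units apart; after: 5.7. That's 1.5 units closer together.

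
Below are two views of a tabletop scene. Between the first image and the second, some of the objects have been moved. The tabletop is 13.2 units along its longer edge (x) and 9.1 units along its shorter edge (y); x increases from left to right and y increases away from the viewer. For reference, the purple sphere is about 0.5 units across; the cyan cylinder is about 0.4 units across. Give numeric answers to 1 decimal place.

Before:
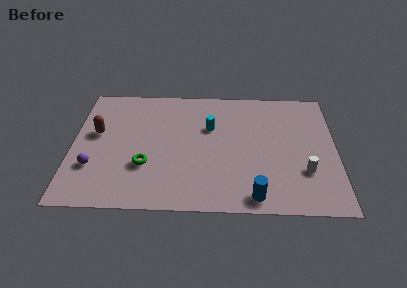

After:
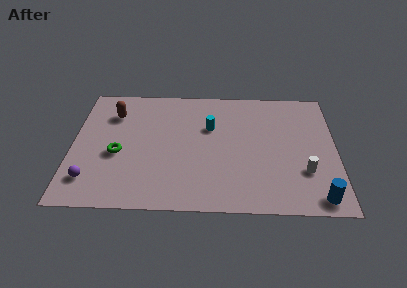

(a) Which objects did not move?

the white cylinder and the cyan cylinder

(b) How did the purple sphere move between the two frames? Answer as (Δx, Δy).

(-0.1, -0.9)

The purple sphere was at about (1.1, 2.8) and moved to about (1.0, 1.9).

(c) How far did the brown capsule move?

1.7

The brown capsule moved from about (1.2, 5.3) to (2.0, 6.8), a distance of √(0.8² + 1.5²) ≈ 1.7.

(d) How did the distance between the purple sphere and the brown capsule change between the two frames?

+2.5

They were about 2.5 units apart before and 5.0 after — 2.5 units further apart.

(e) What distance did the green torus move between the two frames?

1.6

From (3.7, 3.0) to (2.3, 3.8), the green torus covered √(1.4² + 0.8²) ≈ 1.6 units.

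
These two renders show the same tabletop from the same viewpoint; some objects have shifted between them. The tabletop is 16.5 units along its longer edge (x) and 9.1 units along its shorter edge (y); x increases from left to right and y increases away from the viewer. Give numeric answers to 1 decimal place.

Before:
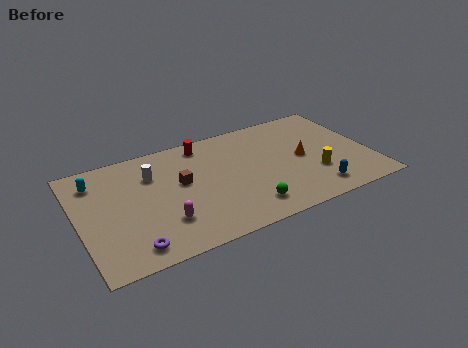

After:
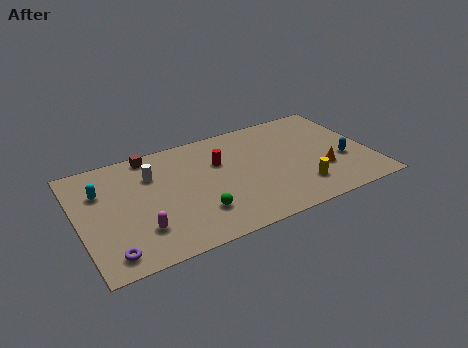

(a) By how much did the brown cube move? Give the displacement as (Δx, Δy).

(-1.4, 3.0)

The brown cube started near (5.8, 5.2) and ended near (4.4, 8.2).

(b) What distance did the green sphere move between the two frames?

2.8

The green sphere was near (9.1, 1.7) before and (6.4, 2.4) after, so it travelled √(2.7² + 0.7²) ≈ 2.8 units.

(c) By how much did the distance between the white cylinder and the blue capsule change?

+1.0

They were about 10.0 units apart before and 11.0 after — 1.0 units further apart.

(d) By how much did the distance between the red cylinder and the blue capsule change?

-1.2

Before: roughly 8.5 units apart; after: 7.3. That's 1.2 units closer together.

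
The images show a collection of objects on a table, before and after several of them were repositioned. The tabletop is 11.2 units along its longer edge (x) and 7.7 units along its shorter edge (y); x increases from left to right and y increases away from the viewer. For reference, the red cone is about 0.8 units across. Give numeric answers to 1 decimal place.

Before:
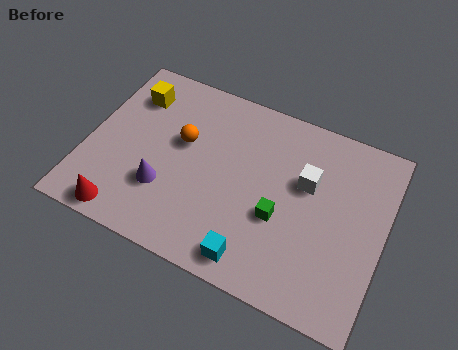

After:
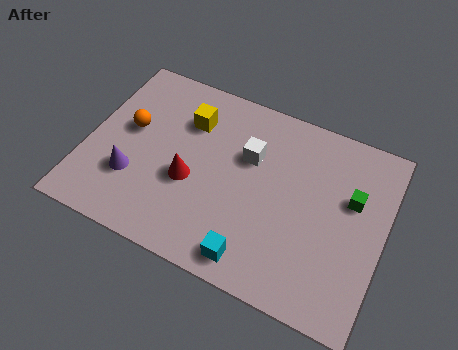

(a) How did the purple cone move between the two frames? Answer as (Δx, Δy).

(-1.2, 0.0)

The purple cone was at about (3.1, 2.4) and moved to about (1.9, 2.4).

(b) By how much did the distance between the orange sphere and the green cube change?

+4.2

The distance was about 4.2 in the first image and 8.4 in the second, so they moved 4.2 units further apart.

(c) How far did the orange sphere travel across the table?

2.0

The orange sphere was near (3.5, 4.6) before and (1.5, 4.4) after, so it travelled √(2.0² + 0.2²) ≈ 2.0 units.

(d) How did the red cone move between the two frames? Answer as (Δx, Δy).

(2.2, 2.3)

The red cone started near (1.8, 0.8) and ended near (4.0, 3.1).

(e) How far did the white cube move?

2.2

The white cube was near (8.2, 4.8) before and (6.0, 5.0) after, so it travelled √(2.2² + 0.2²) ≈ 2.2 units.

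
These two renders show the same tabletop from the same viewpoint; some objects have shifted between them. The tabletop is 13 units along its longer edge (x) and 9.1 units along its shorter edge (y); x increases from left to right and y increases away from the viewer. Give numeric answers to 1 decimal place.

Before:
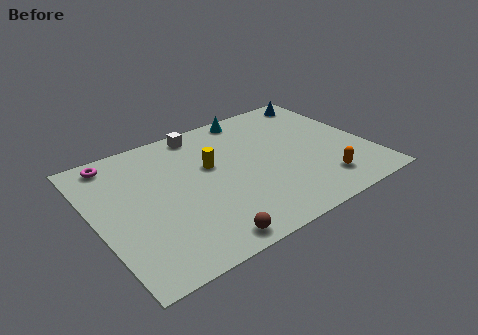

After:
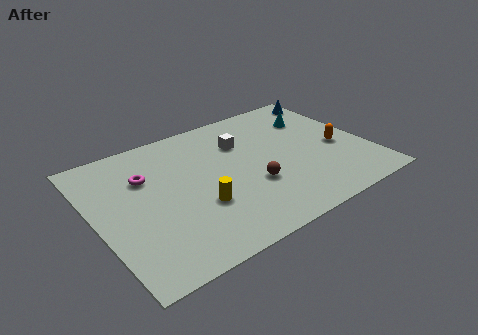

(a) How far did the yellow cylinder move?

2.6

From (5.6, 5.5) to (4.6, 3.1), the yellow cylinder covered √(1.0² + 2.4²) ≈ 2.6 units.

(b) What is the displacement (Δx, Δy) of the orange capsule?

(1.3, 2.1)

From the two frames, the orange capsule sits at roughly (10.3, 1.8) before and (11.6, 3.9) after.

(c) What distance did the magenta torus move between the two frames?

2.2

The magenta torus was near (1.4, 8.0) before and (2.6, 6.2) after, so it travelled √(1.2² + 1.8²) ≈ 2.2 units.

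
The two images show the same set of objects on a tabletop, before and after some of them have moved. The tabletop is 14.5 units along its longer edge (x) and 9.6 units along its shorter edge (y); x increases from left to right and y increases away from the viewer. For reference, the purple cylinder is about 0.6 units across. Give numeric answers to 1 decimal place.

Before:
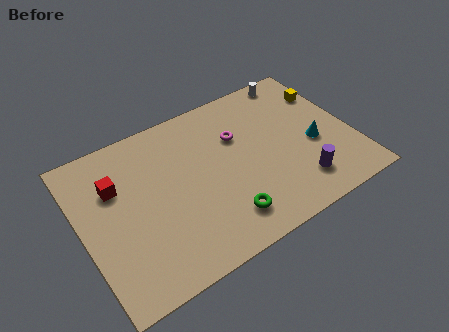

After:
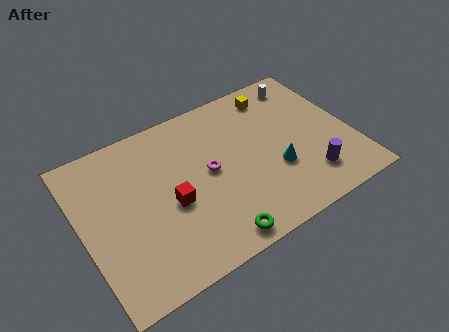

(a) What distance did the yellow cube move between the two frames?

2.9

From (13.7, 7.0) to (11.0, 8.1), the yellow cube covered √(2.7² + 1.1²) ≈ 2.9 units.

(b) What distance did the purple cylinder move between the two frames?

0.6

The purple cylinder moved from about (11.2, 2.0) to (11.8, 2.1), a distance of √(0.6² + 0.1²) ≈ 0.6.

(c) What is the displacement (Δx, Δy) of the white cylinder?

(0.3, -0.5)

From the two frames, the white cylinder sits at roughly (12.3, 8.7) before and (12.6, 8.2) after.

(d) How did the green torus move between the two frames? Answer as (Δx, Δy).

(-0.7, -0.9)

From the two frames, the green torus sits at roughly (7.1, 1.9) before and (6.4, 1.0) after.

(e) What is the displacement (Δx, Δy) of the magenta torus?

(-1.8, -1.4)

From the two frames, the magenta torus sits at roughly (8.6, 6.4) before and (6.8, 5.0) after.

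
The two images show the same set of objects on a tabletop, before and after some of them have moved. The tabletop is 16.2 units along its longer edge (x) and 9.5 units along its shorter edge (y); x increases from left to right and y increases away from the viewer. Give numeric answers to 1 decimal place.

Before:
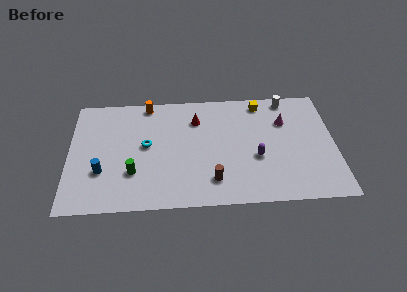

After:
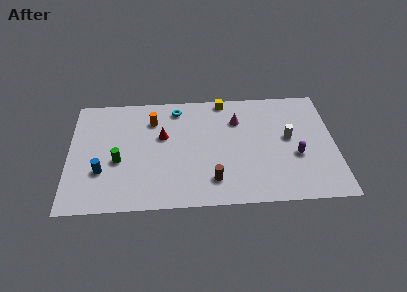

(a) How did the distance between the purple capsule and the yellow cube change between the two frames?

+2.0

The distance was about 4.6 in the first image and 6.6 in the second, so they moved 2.0 units further apart.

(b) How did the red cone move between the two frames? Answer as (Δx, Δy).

(-2.1, -1.3)

The red cone was at about (7.8, 7.1) and moved to about (5.7, 5.8).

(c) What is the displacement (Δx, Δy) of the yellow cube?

(-2.3, 0.4)

The yellow cube started near (11.8, 8.3) and ended near (9.5, 8.7).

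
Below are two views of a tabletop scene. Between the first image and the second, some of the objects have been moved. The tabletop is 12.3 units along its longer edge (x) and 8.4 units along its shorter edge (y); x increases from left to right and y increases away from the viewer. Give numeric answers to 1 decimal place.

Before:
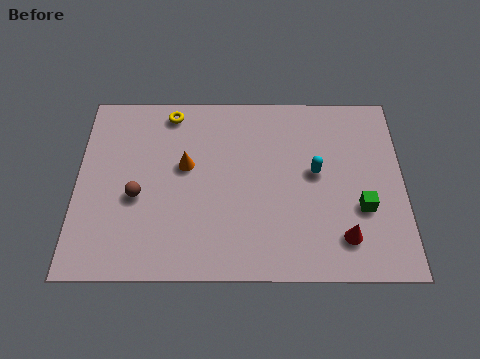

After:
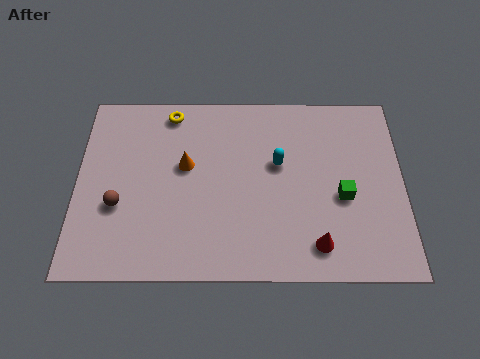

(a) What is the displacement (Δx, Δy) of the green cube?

(-0.7, 0.5)

From the two frames, the green cube sits at roughly (10.7, 3.0) before and (10.0, 3.5) after.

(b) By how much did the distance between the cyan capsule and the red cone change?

+0.8

They were about 3.1 units apart before and 3.9 after — 0.8 units further apart.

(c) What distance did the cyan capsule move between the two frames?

1.5

The cyan capsule was near (9.0, 4.6) before and (7.6, 5.0) after, so it travelled √(1.4² + 0.4²) ≈ 1.5 units.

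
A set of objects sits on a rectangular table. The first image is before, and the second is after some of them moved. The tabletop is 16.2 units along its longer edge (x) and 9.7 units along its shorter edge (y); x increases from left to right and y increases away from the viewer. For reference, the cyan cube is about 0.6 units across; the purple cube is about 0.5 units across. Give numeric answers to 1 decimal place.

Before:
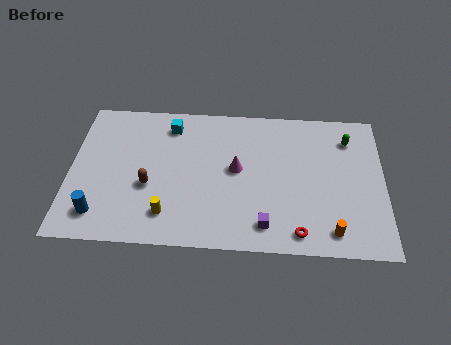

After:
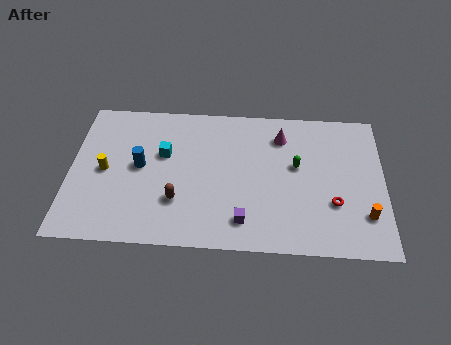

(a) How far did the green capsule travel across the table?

3.4

The green capsule moved from about (14.4, 7.6) to (11.7, 5.6), a distance of √(2.7² + 2.0²) ≈ 3.4.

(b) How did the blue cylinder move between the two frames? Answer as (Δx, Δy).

(2.0, 3.3)

The blue cylinder was at about (1.6, 1.8) and moved to about (3.6, 5.1).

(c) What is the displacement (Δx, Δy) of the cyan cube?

(-0.3, -2.0)

From the two frames, the cyan cube sits at roughly (5.1, 8.0) before and (4.8, 6.0) after.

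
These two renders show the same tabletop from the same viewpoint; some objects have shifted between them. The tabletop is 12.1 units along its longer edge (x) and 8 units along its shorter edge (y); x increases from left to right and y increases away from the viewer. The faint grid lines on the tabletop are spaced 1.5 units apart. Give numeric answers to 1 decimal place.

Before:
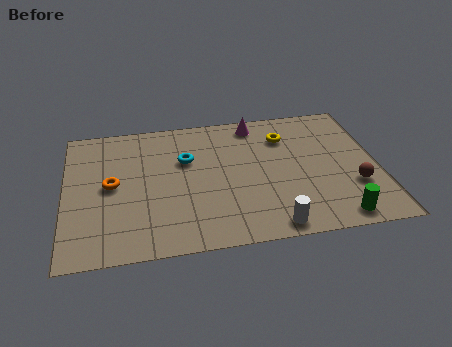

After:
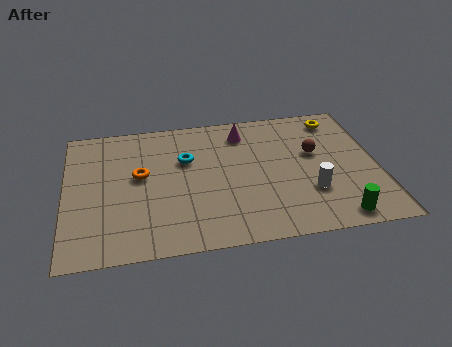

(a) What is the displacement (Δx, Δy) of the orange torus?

(1.1, 0.4)

From the two frames, the orange torus sits at roughly (1.8, 4.1) before and (2.9, 4.5) after.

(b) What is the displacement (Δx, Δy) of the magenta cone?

(-0.5, -0.5)

From the two frames, the magenta cone sits at roughly (7.5, 7.0) before and (7.0, 6.5) after.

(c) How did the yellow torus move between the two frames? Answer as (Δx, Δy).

(2.1, 0.8)

The yellow torus was at about (8.6, 6.0) and moved to about (10.7, 6.8).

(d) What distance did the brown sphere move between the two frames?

2.6

From (11.1, 2.6) to (9.7, 4.8), the brown sphere covered √(1.4² + 2.2²) ≈ 2.6 units.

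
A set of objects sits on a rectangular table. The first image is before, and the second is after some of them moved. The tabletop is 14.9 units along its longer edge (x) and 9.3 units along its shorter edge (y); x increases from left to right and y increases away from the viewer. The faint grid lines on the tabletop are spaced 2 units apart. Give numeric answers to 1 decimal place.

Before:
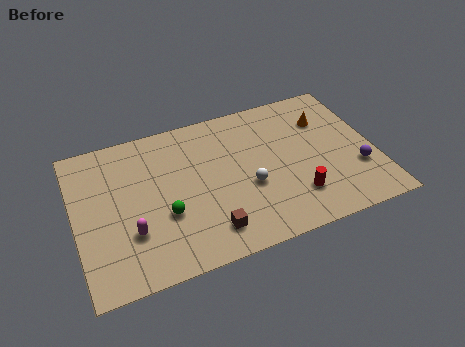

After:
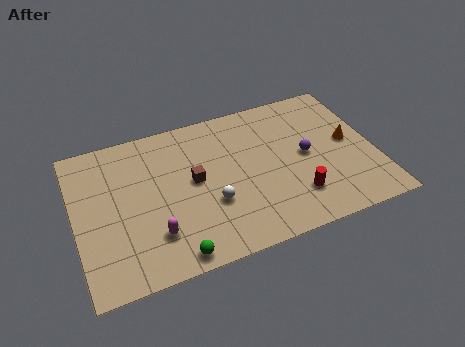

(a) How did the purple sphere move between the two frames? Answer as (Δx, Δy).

(-2.4, 1.7)

The purple sphere started near (13.9, 3.0) and ended near (11.5, 4.7).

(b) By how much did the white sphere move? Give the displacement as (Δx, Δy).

(-1.9, -0.4)

The white sphere was at about (8.5, 3.7) and moved to about (6.6, 3.3).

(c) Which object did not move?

the red cylinder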